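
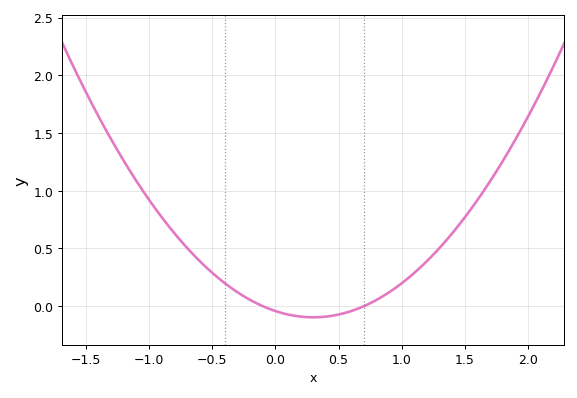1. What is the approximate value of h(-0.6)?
0.4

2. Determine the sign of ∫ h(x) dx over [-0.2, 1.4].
positive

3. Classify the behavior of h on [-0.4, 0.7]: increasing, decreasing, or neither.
neither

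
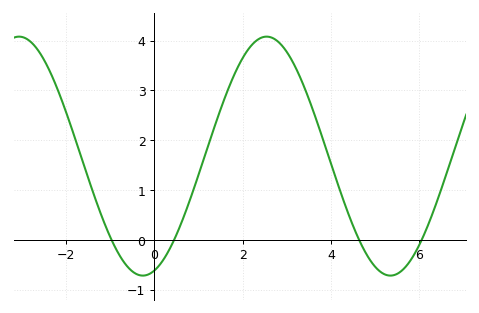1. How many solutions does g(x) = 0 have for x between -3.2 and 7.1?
4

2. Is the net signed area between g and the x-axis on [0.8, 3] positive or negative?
positive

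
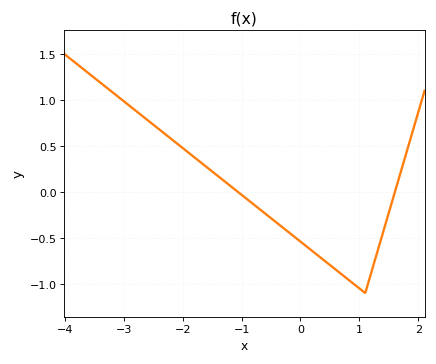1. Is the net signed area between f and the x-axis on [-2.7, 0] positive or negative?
positive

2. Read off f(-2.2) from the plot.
0.6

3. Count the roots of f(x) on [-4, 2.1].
2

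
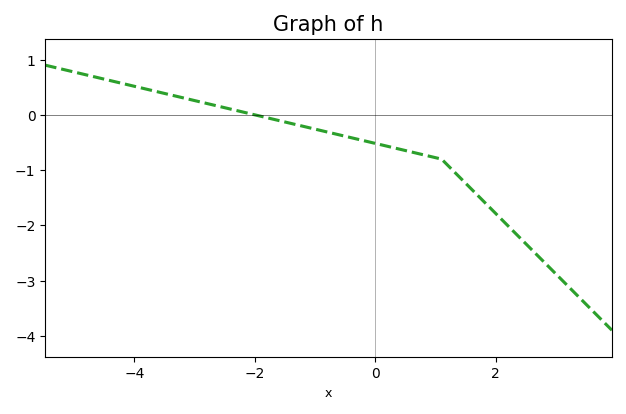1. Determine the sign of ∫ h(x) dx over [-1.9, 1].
negative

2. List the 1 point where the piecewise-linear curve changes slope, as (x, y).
(1.1, -0.8)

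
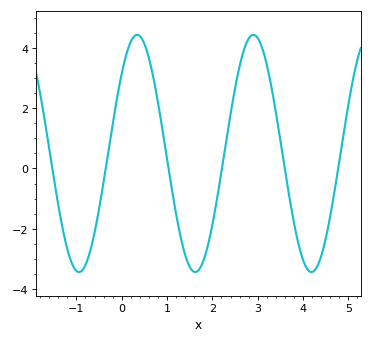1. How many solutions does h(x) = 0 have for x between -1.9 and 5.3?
6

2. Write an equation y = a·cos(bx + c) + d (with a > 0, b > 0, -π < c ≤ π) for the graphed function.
y = 3.94cos(2.5x - 0.83) + 0.5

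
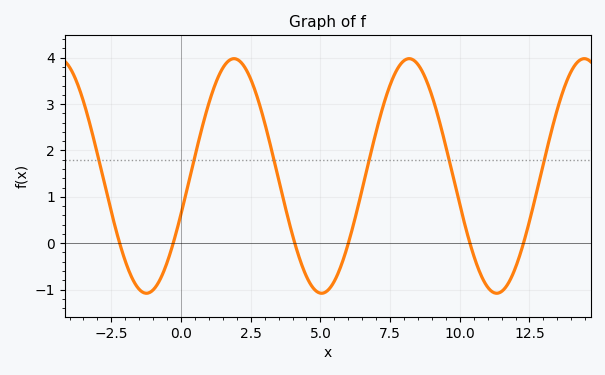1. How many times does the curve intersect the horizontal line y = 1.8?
6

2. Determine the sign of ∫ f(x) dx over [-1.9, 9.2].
positive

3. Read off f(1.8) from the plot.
3.97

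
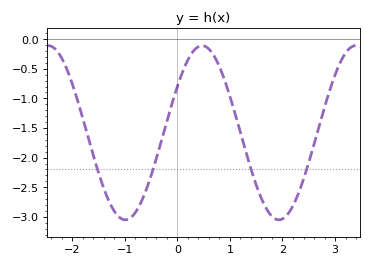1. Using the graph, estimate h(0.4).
-0.127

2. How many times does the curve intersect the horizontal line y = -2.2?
4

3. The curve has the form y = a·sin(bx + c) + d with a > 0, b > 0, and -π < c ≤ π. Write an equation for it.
y = 1.47sin(2.15x + 0.56) - 1.58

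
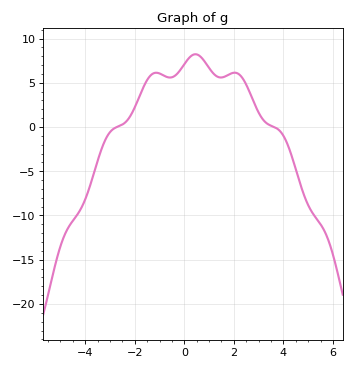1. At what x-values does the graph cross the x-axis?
-2.8, 3.6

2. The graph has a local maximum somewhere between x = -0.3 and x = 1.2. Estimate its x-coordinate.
0.4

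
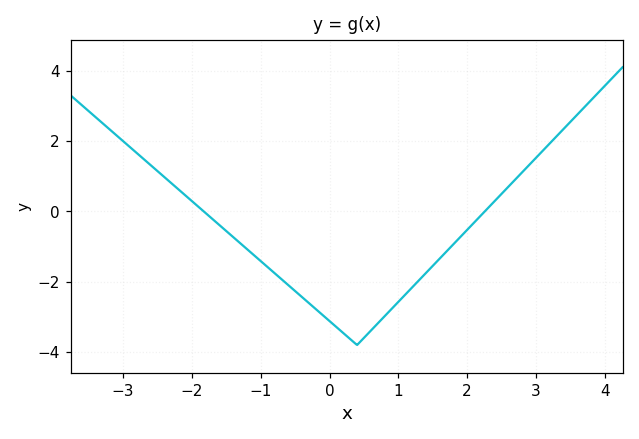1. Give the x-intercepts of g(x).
-1.83, 2.26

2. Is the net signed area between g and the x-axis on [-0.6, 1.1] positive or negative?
negative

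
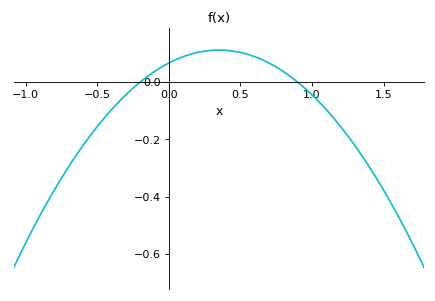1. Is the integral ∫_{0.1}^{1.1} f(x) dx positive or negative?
positive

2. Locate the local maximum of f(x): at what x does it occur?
0.35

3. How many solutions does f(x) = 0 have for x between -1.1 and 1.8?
2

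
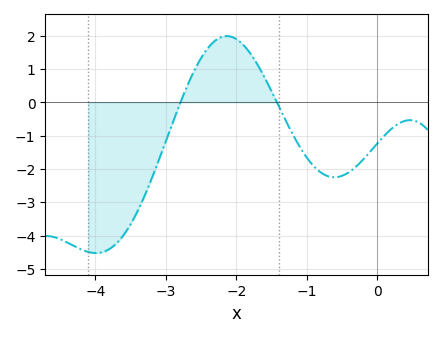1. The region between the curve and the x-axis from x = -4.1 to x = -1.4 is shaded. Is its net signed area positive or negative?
negative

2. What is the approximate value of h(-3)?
-1.2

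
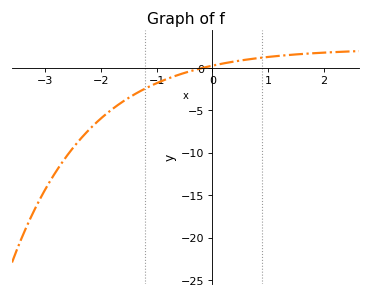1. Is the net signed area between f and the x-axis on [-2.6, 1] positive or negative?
negative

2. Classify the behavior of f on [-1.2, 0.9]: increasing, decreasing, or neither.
increasing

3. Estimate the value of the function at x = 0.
0.27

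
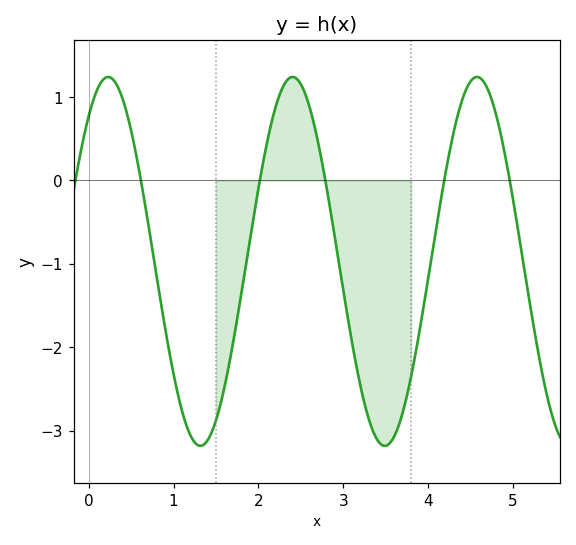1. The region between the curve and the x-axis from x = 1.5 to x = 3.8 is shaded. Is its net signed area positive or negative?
negative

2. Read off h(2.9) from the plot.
-0.7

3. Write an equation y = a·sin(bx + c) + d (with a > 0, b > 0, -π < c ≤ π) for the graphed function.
y = 2.21sin(2.9x + 0.91) - 0.97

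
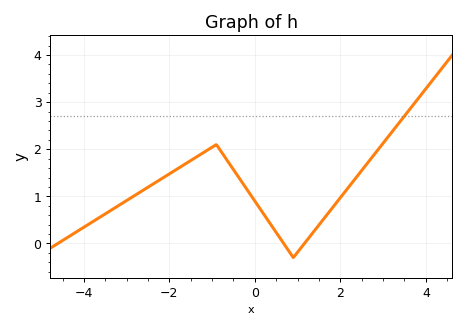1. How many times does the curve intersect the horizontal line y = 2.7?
1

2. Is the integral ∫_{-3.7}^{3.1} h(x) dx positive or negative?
positive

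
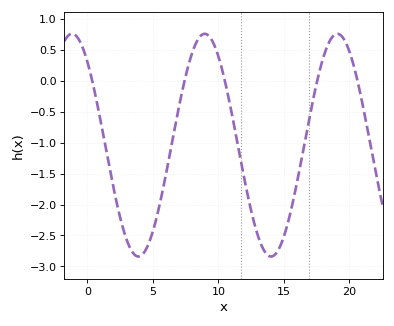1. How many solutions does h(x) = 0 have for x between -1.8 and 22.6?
5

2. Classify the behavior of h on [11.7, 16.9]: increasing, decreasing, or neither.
neither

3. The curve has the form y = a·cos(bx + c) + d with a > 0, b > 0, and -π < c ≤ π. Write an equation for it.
y = 1.8cos(0.62x + 0.73) - 1.04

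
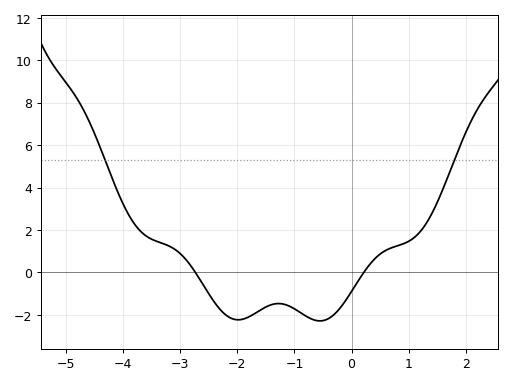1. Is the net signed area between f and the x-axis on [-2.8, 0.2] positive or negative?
negative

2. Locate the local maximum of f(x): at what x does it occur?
-1.28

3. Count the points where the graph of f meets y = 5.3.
2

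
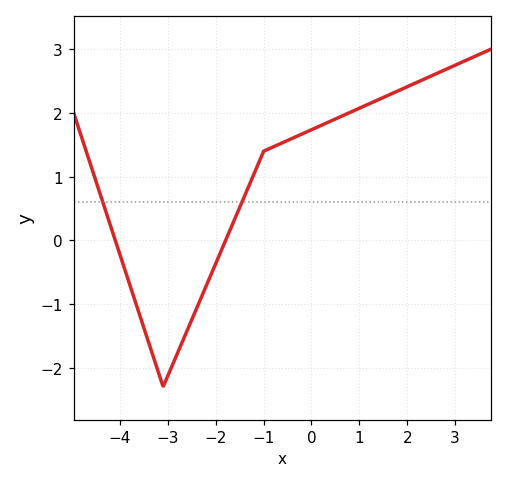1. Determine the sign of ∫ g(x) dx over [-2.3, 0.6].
positive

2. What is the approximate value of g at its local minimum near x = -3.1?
-2.3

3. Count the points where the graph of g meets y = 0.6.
2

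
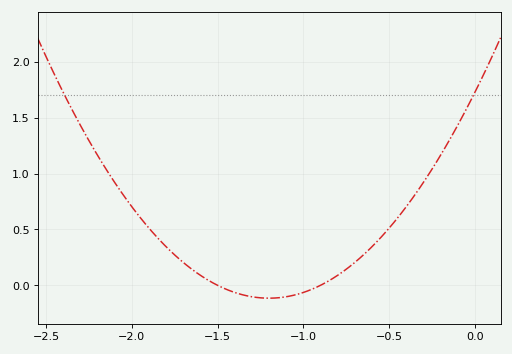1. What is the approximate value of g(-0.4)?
0.704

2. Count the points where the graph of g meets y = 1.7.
2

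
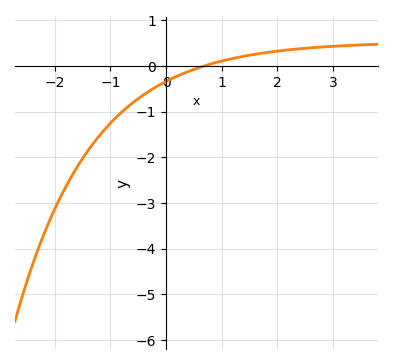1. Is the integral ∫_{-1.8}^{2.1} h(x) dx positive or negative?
negative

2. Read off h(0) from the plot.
-0.34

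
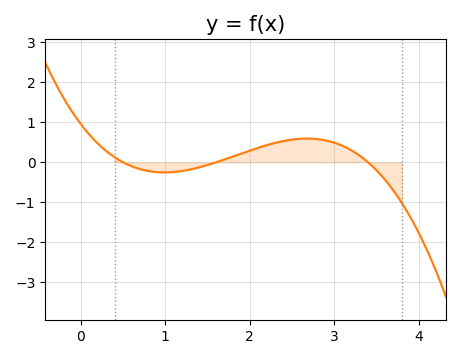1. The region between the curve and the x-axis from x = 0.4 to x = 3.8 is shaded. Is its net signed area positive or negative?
positive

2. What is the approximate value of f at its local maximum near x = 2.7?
0.6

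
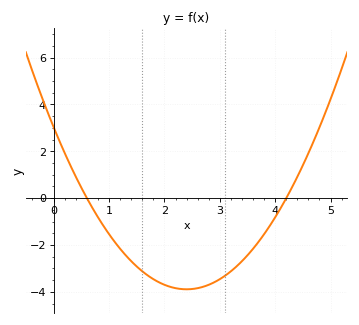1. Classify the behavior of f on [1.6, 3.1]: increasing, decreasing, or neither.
neither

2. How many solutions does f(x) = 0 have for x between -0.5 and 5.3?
2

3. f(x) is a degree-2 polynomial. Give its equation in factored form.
y = 1.2(x - 0.6)(x - 4.2)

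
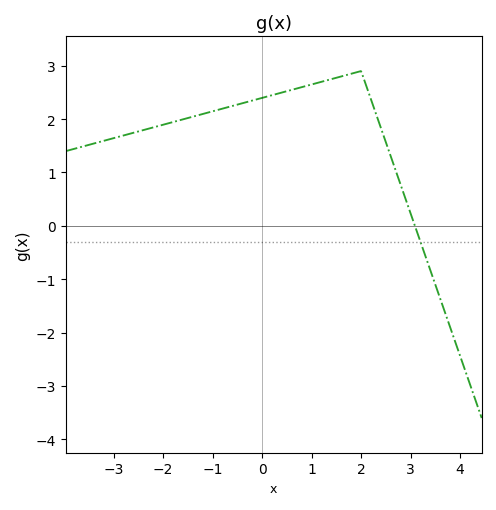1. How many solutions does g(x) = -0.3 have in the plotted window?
1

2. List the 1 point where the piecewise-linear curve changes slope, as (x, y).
(2, 2.9)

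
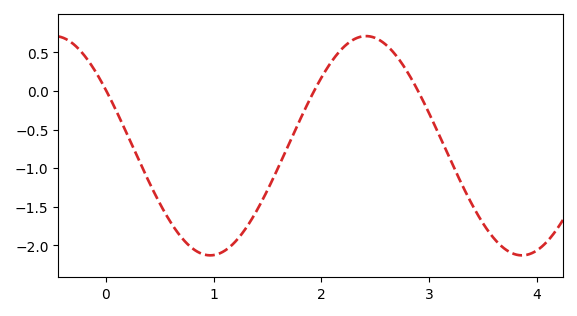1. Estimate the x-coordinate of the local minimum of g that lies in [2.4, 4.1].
3.86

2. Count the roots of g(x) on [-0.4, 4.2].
3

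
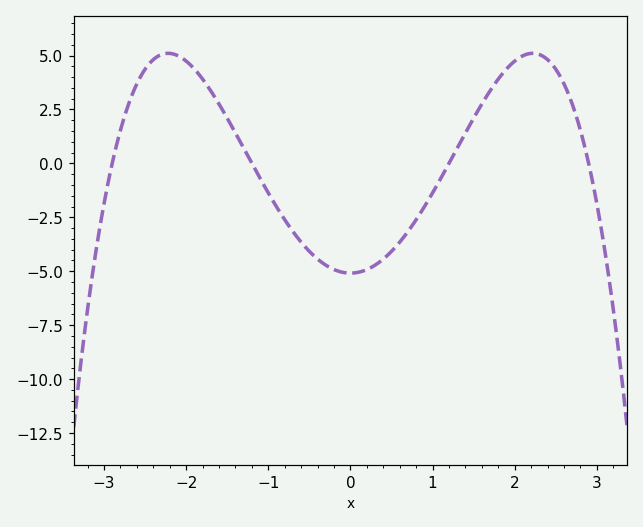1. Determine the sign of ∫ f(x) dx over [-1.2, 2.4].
negative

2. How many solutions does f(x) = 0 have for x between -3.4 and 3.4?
4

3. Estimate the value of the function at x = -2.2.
5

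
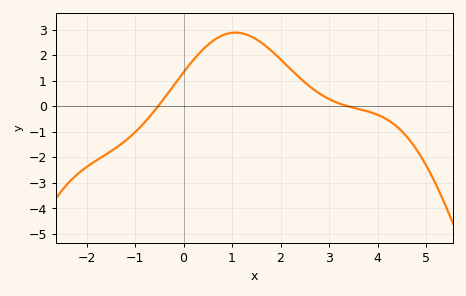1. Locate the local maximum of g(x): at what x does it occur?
1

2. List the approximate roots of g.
-0.6, 3.4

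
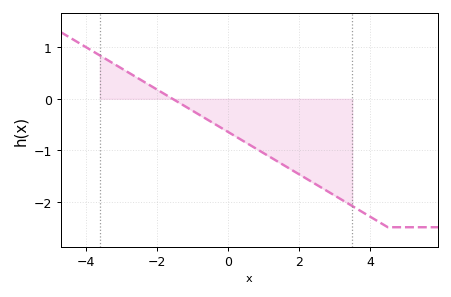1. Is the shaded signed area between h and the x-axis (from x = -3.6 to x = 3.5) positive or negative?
negative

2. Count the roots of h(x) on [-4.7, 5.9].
1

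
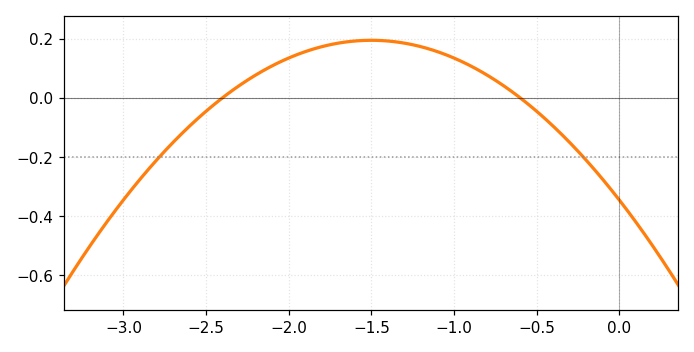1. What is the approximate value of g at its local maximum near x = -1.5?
0.2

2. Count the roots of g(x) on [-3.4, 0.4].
2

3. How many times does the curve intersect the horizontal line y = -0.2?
2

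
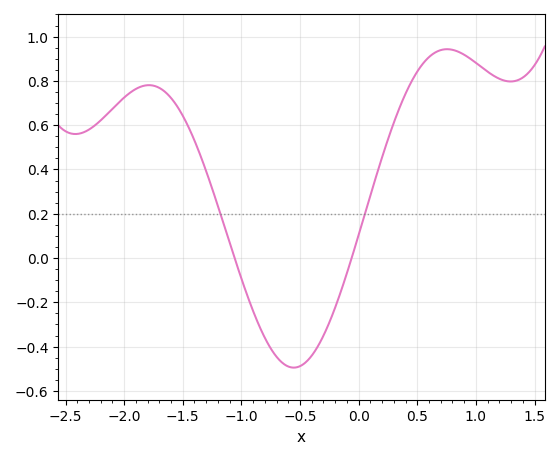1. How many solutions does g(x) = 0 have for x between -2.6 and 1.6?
2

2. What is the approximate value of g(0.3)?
0.62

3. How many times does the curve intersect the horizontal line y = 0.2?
2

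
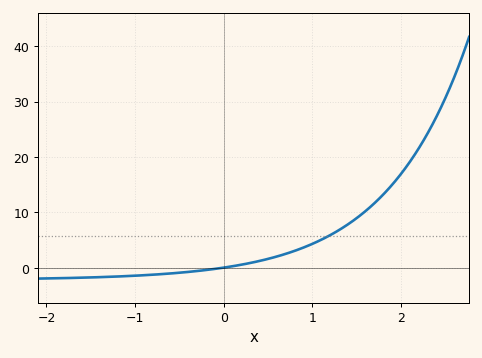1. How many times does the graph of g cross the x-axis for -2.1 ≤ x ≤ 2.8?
1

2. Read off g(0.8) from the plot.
3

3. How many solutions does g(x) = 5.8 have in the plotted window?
1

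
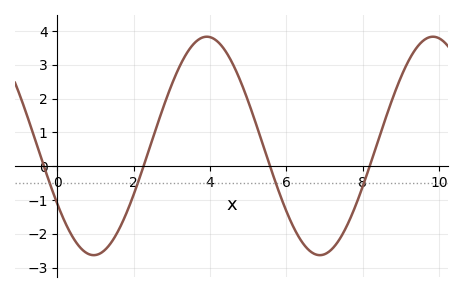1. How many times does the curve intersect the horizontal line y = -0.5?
4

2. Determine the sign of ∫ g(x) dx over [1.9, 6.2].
positive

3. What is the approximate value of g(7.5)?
-1.96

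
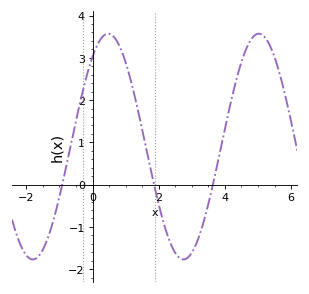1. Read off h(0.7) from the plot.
3.44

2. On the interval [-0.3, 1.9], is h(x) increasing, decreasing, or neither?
neither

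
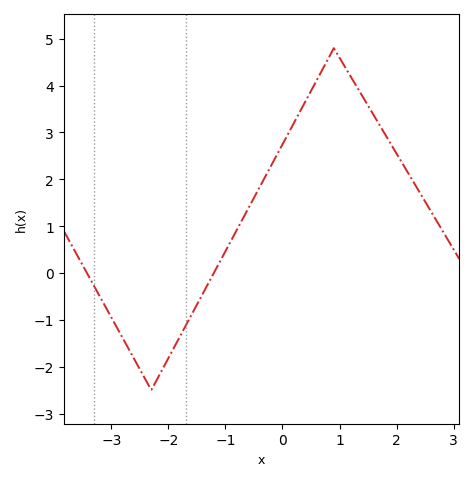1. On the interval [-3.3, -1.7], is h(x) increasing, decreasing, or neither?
neither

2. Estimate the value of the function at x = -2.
-1.82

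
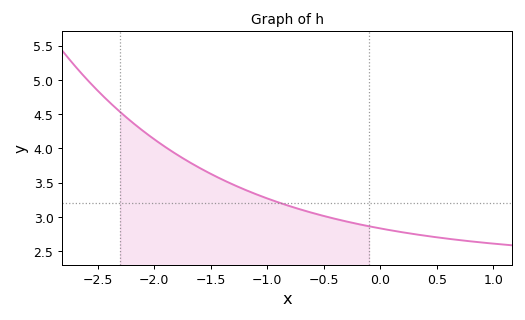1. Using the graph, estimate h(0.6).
2.7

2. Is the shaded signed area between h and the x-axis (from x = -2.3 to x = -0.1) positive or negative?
positive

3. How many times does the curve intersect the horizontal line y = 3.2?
1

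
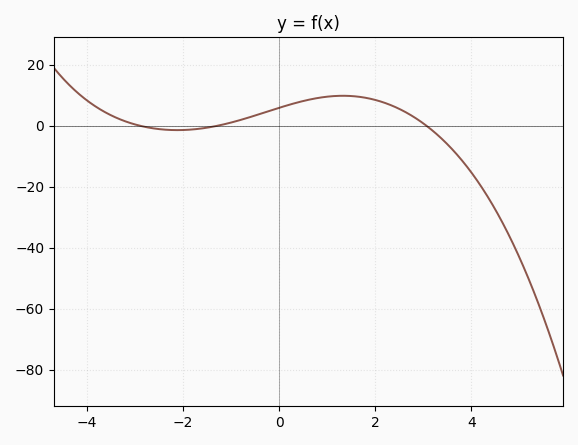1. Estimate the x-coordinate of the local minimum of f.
-2.11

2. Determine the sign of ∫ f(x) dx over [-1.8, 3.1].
positive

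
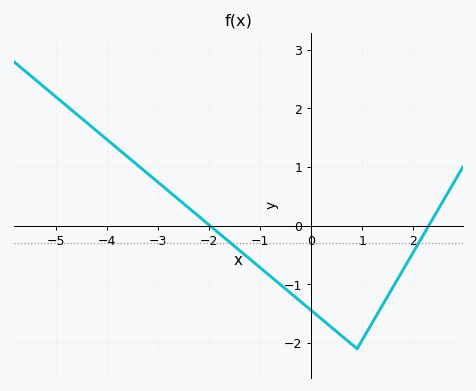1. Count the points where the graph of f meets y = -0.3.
2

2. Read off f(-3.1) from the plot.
0.812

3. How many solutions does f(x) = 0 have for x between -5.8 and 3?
2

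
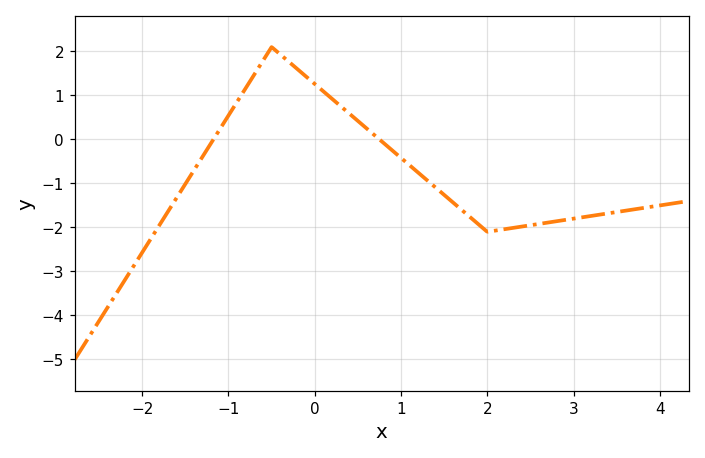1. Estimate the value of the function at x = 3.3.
-1.7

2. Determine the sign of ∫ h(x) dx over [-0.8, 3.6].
negative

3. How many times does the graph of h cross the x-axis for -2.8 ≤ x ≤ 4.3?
2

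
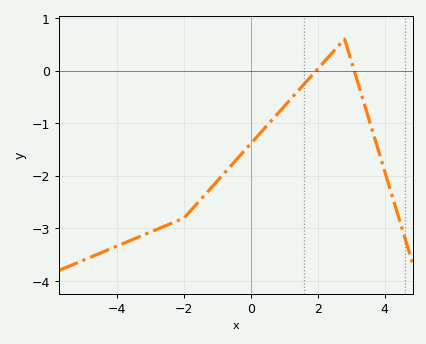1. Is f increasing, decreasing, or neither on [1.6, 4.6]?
neither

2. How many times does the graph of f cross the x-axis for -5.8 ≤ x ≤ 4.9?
2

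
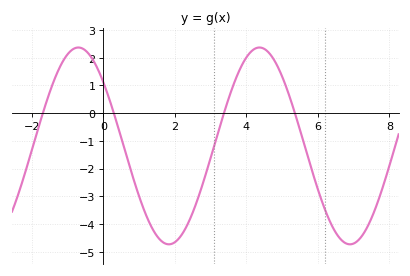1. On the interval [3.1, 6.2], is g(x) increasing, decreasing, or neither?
neither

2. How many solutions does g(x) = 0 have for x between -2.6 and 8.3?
4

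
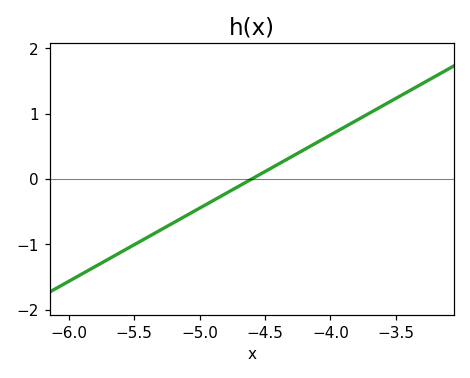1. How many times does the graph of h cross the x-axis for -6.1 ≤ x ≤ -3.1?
1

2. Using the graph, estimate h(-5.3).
-0.8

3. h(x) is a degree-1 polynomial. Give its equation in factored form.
y = 1.12(x + 4.6)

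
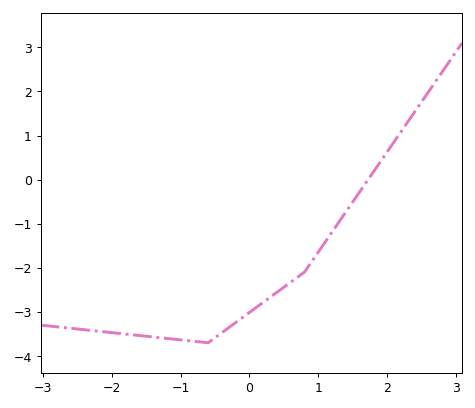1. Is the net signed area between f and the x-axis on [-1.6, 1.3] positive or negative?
negative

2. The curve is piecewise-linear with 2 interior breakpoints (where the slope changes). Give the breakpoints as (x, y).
(-0.6, -3.7); (0.8, -2.1)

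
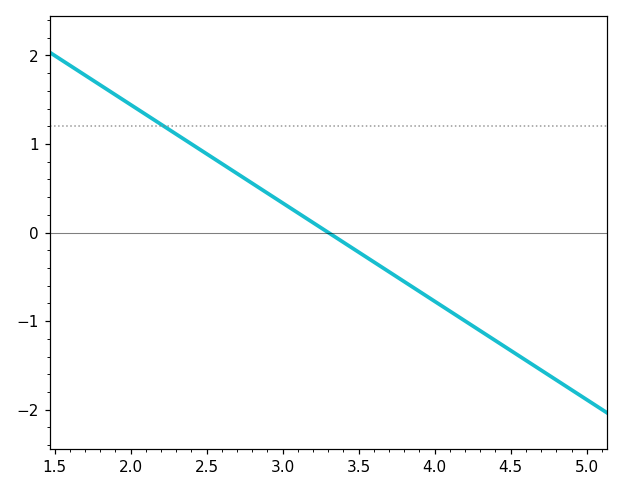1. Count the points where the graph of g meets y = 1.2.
1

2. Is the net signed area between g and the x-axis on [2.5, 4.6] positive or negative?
negative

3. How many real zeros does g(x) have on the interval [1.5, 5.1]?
1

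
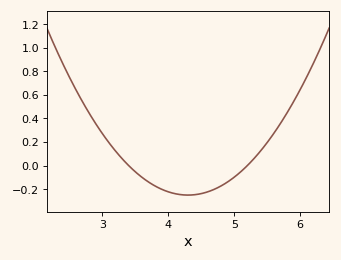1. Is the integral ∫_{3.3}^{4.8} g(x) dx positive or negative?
negative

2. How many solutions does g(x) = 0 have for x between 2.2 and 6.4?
2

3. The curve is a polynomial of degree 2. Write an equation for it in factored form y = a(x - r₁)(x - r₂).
y = 0.31(x - 3.4)(x - 5.2)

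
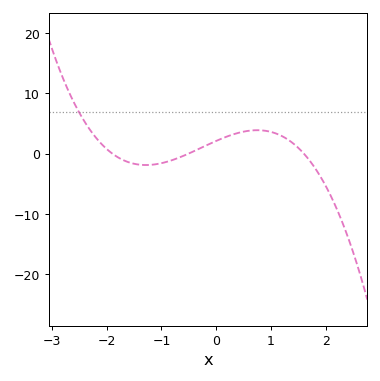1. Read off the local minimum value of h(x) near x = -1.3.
-1.91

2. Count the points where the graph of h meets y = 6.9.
1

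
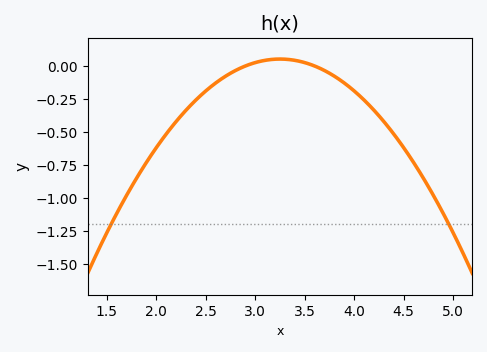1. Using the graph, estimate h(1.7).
-0.98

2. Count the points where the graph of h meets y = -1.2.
2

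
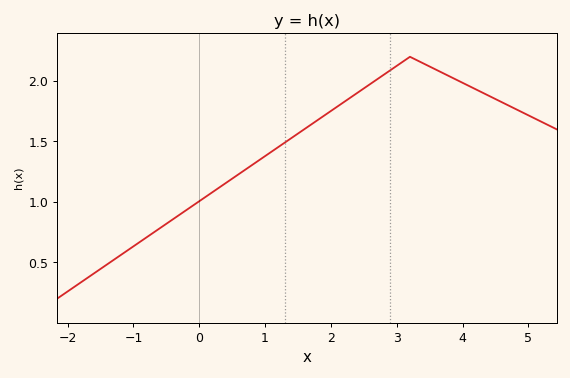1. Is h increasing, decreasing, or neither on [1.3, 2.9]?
increasing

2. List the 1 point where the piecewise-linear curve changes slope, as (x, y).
(3.2, 2.2)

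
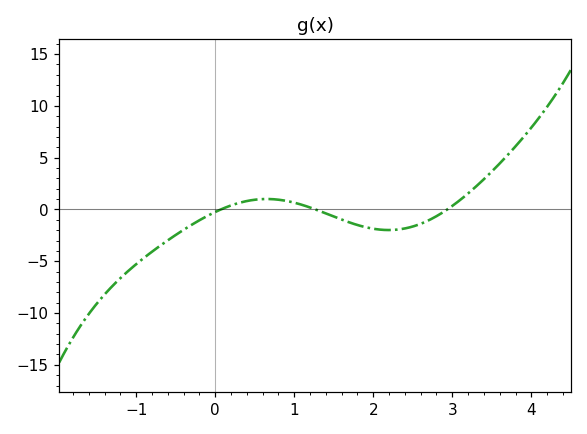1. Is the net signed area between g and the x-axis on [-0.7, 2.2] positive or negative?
negative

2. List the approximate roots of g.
0.1, 1.3, 2.9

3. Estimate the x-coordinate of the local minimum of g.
2.2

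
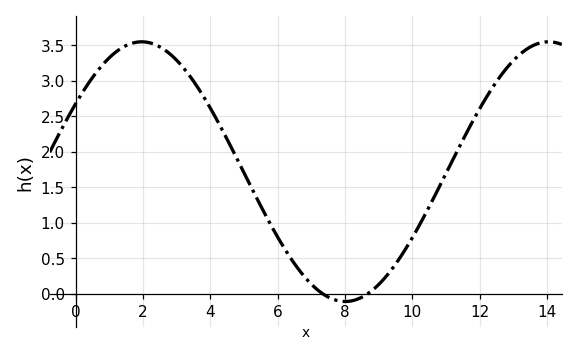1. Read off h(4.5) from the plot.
2.2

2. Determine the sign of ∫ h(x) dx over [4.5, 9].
positive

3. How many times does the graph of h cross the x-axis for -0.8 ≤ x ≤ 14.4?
2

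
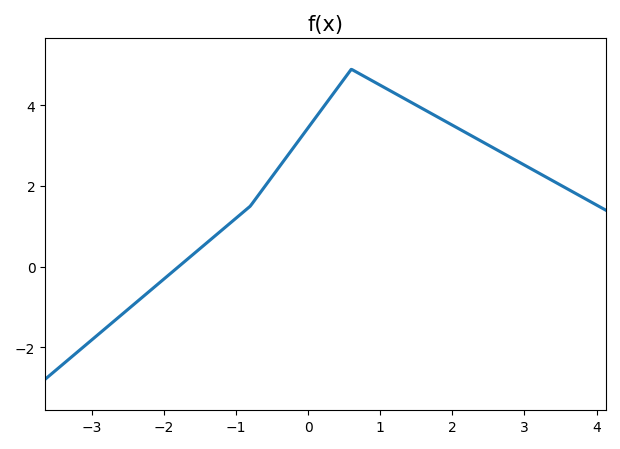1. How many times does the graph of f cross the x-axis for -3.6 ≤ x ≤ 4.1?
1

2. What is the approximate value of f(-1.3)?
0.8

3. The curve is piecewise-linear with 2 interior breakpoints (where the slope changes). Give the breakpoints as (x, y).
(-0.8, 1.5); (0.6, 4.9)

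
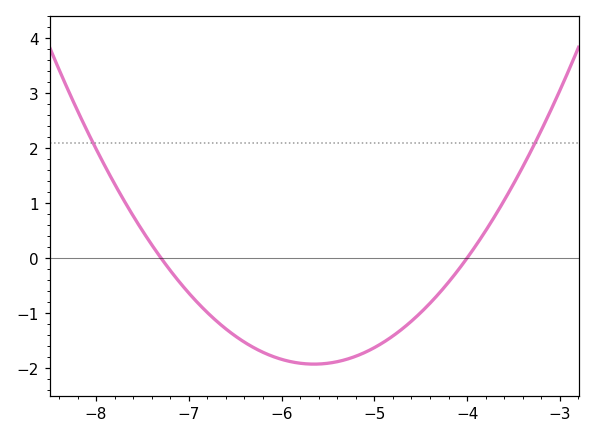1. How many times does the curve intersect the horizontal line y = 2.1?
2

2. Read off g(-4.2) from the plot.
-0.4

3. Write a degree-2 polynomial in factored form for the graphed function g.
y = 0.71(x + 7.3)(x + 4)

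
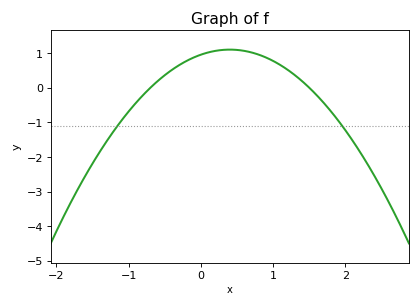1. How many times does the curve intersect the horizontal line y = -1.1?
2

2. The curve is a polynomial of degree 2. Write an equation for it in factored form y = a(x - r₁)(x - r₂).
y = -0.91(x + 0.7)(x - 1.5)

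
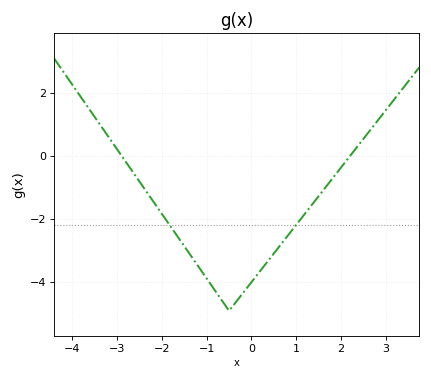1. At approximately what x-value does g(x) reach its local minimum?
-0.6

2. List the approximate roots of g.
-2.8, 2.2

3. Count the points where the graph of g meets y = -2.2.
2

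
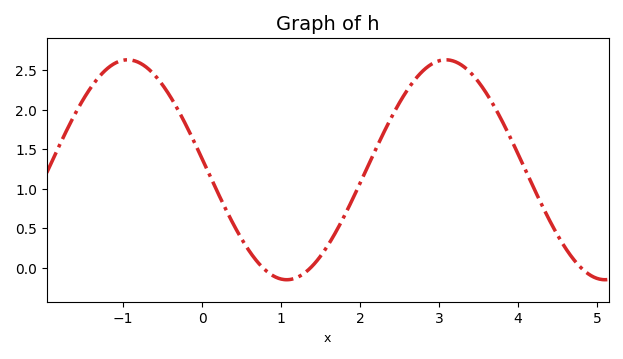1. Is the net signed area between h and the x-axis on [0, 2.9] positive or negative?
positive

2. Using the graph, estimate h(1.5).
0.15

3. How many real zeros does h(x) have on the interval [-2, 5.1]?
3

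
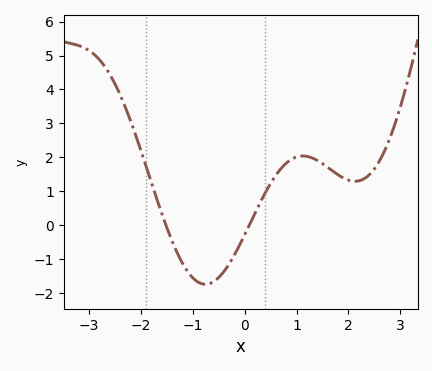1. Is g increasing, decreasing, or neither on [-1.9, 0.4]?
neither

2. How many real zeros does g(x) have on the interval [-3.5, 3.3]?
2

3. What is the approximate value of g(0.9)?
1.9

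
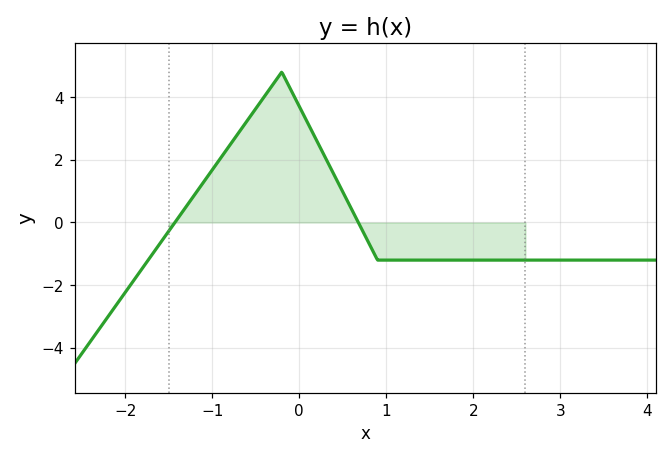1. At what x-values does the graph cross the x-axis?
-1.43, 0.68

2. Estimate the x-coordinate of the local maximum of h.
-0.2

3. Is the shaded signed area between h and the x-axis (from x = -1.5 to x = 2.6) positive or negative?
positive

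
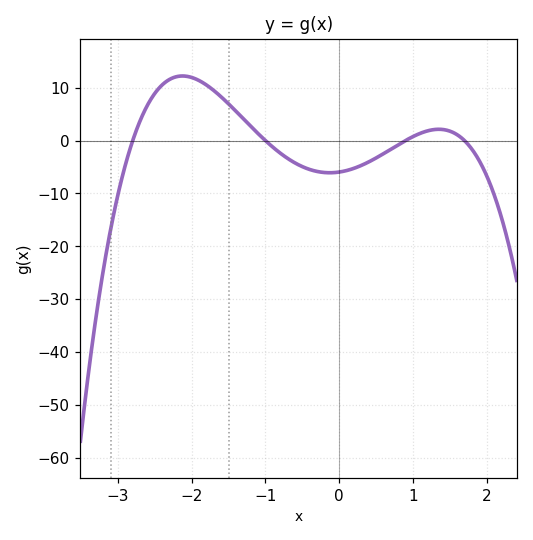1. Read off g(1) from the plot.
0.739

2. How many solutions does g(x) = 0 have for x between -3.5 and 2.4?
4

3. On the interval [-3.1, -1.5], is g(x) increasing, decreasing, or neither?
neither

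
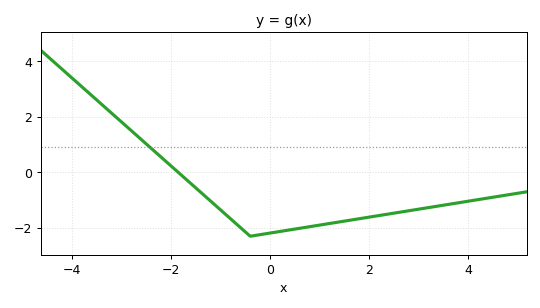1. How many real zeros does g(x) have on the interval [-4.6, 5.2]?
1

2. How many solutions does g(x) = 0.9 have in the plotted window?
1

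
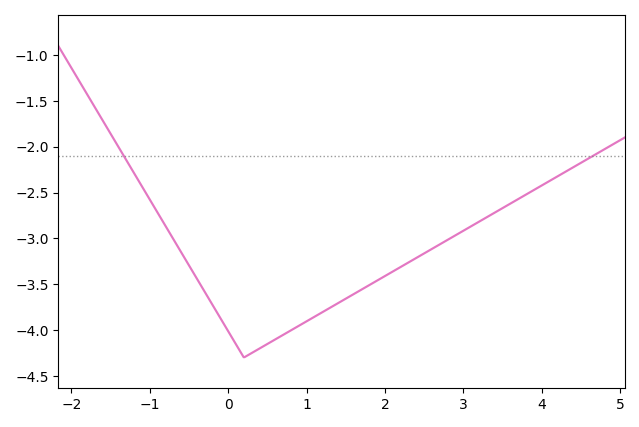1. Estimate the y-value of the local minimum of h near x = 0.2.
-4.3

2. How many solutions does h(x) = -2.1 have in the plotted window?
2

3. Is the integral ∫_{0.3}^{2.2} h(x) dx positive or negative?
negative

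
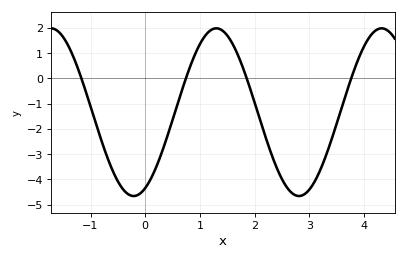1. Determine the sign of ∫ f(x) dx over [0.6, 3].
negative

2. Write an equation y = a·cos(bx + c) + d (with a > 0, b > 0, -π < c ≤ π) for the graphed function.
y = 3.32cos(2.1x - 2.7) - 1.34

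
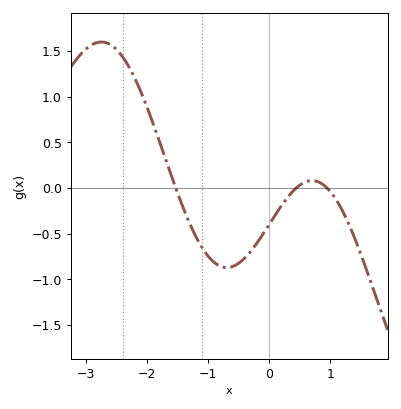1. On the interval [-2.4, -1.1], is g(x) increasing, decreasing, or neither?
decreasing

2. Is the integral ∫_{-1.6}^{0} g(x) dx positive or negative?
negative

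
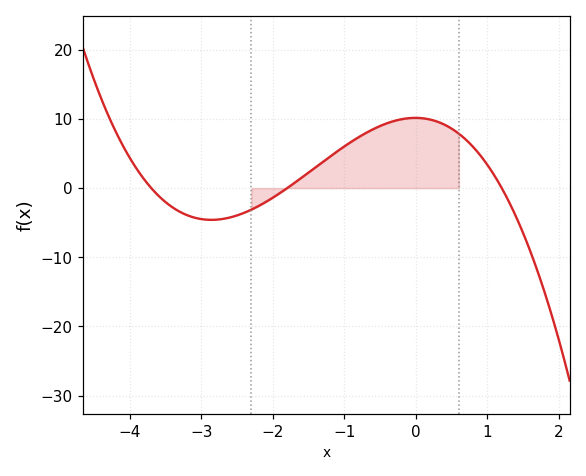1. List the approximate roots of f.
-3.7, -1.8, 1.2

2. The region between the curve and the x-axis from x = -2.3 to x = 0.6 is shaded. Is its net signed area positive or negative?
positive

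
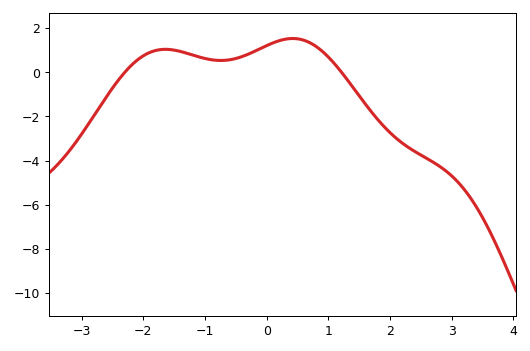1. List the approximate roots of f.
-2.3, 1.21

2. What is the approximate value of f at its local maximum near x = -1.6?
1.04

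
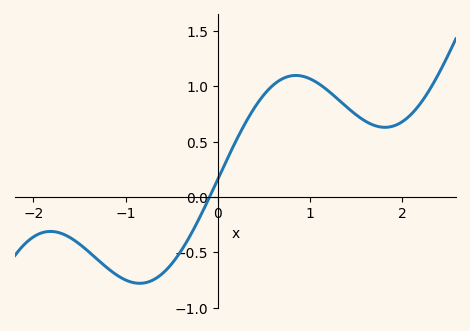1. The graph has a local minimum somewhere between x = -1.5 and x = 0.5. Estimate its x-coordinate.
-0.846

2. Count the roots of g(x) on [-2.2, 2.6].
1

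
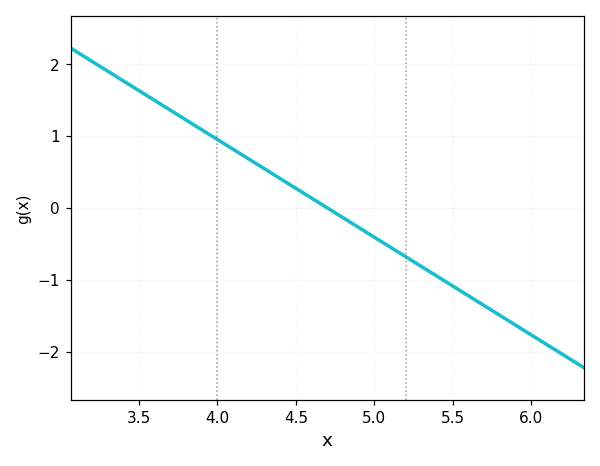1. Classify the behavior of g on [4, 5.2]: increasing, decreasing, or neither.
decreasing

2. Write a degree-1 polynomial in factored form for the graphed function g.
y = -1.36(x - 4.7)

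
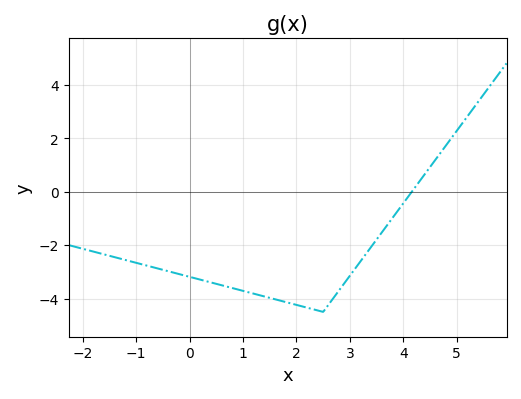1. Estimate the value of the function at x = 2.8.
-3.6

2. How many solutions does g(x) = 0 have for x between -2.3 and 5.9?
1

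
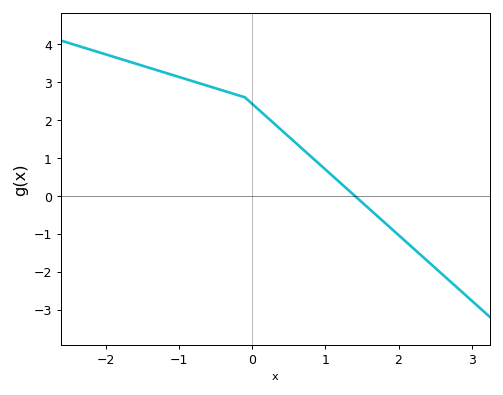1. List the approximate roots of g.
1.4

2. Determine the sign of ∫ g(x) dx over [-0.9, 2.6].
positive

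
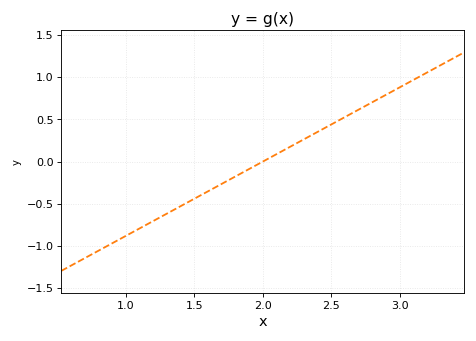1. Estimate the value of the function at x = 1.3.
-0.616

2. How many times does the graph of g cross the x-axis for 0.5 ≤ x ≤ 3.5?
1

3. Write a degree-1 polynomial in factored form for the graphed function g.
y = 0.88(x - 2)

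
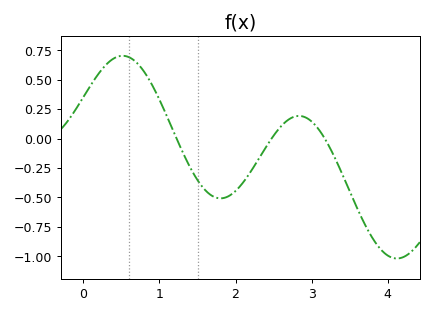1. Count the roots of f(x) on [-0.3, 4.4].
3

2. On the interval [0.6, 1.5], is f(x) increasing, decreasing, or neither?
decreasing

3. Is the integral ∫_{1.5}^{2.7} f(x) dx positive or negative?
negative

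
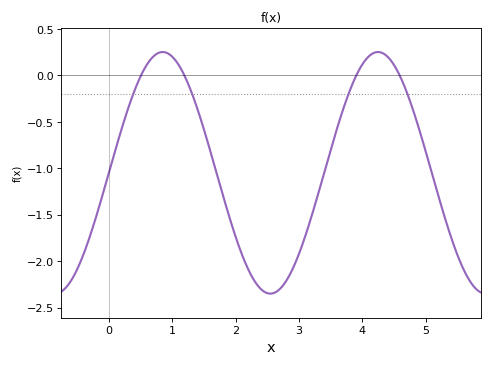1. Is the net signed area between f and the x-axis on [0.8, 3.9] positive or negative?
negative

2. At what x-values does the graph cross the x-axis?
0.5, 1.2, 3.9, 4.6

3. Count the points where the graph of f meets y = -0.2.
4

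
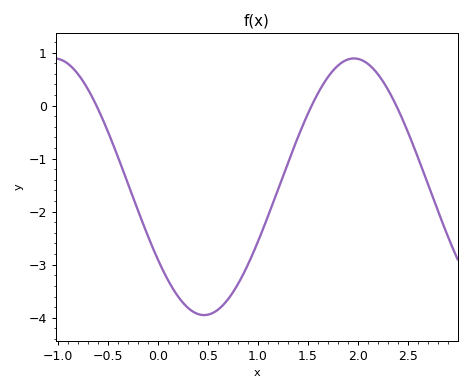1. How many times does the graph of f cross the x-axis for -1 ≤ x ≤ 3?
3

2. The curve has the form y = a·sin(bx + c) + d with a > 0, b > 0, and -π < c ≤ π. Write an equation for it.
y = 2.42sin(2.1x - 2.54) - 1.53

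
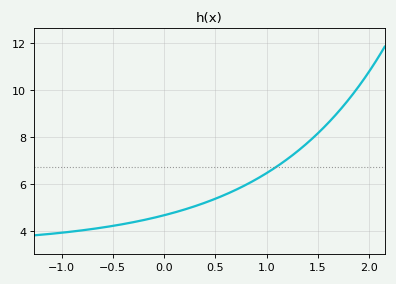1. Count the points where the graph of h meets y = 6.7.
1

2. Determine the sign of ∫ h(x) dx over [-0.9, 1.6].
positive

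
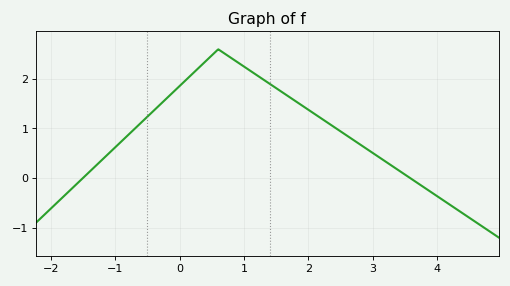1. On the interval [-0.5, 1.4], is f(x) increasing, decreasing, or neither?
neither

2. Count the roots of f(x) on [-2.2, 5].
2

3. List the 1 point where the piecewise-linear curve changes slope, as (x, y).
(0.6, 2.6)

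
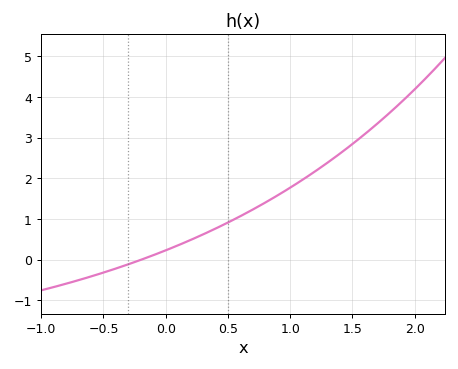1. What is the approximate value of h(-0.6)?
-0.411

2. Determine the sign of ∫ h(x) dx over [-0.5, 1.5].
positive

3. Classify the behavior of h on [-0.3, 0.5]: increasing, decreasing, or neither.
increasing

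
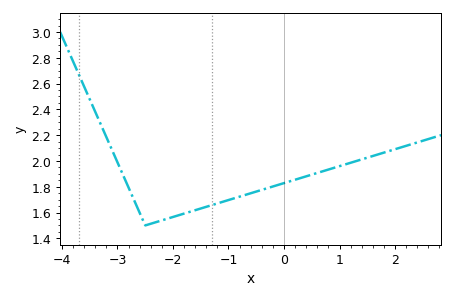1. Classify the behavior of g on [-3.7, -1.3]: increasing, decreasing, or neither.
neither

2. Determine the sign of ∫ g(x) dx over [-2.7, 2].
positive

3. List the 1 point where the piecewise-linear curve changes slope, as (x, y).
(-2.5, 1.5)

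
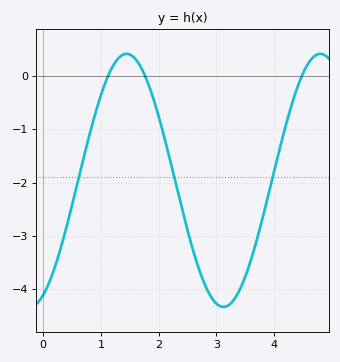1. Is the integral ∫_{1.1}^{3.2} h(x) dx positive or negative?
negative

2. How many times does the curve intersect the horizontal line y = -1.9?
3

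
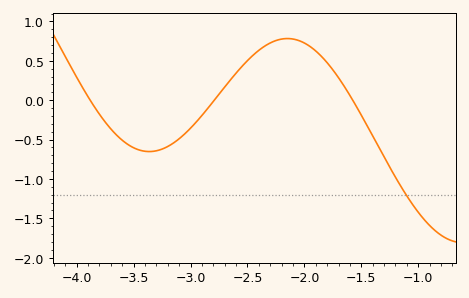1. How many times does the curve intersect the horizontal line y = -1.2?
1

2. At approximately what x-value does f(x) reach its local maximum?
-2.15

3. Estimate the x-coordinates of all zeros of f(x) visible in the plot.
-3.9, -2.8, -1.6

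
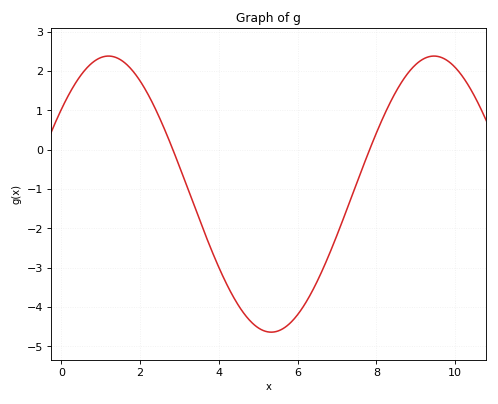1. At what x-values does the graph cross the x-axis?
2.83, 7.83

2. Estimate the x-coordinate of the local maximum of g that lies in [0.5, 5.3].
1.2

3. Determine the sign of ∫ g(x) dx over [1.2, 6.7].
negative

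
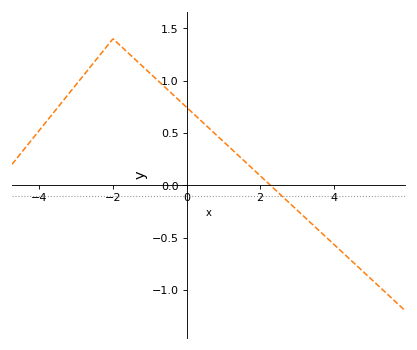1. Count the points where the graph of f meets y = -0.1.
1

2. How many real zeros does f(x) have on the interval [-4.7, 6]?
1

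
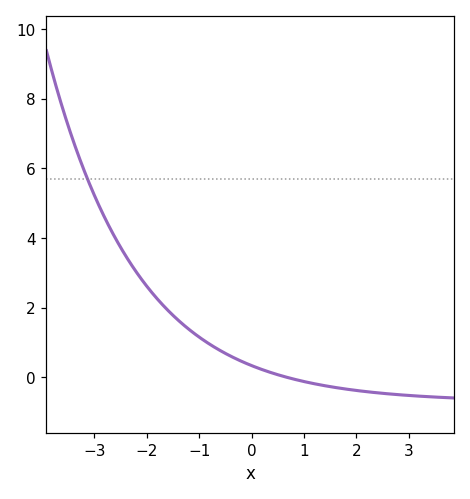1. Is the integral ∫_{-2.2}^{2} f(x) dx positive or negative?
positive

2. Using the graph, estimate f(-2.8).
4.58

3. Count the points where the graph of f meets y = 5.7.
1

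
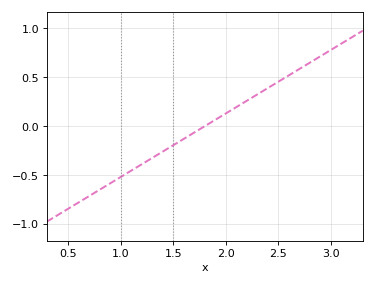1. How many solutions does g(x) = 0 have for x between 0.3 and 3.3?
1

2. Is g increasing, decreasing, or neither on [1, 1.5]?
increasing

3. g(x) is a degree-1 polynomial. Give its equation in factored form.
y = 0.65(x - 1.8)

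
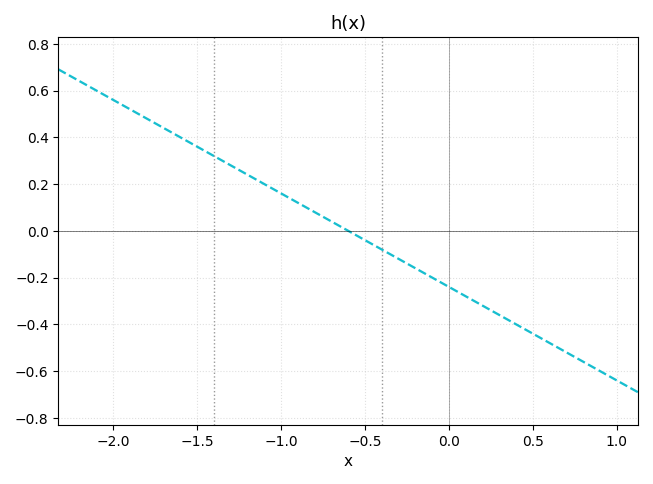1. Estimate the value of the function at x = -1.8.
0.48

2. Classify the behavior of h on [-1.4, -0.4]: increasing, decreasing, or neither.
decreasing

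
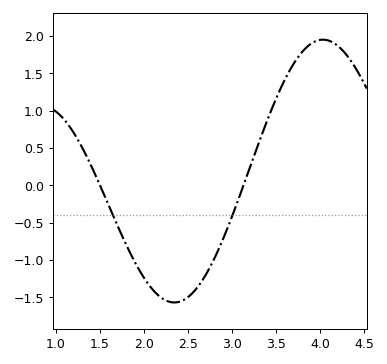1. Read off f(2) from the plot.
-1.25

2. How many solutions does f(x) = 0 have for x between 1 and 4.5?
2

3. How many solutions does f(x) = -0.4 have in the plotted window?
2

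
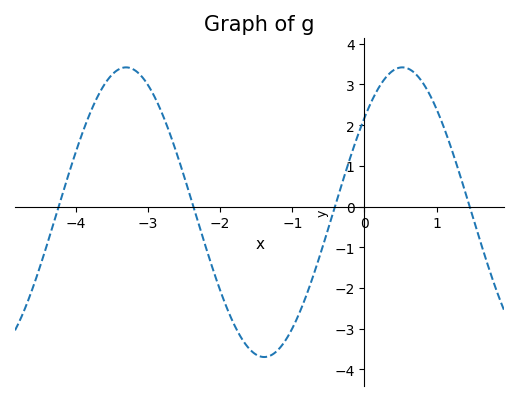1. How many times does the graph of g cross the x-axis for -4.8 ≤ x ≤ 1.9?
4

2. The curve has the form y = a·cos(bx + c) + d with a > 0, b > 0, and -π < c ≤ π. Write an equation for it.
y = 3.56cos(1.6x - 0.86) - 0.14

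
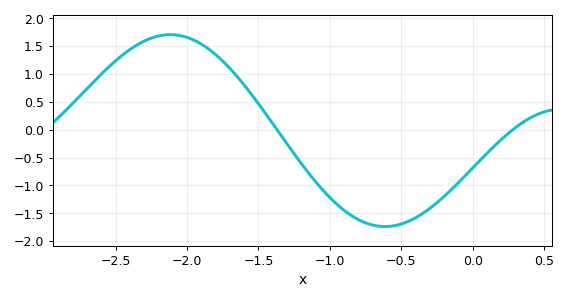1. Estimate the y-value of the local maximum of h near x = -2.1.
1.7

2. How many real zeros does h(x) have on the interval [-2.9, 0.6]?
2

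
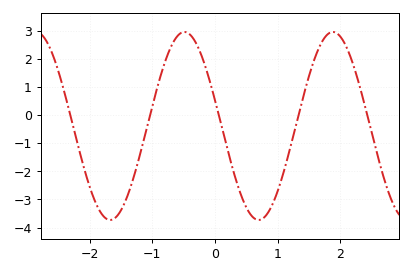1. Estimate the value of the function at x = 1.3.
-0.314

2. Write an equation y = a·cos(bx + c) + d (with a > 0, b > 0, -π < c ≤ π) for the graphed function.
y = 3.34cos(2.65x + 1.29) - 0.39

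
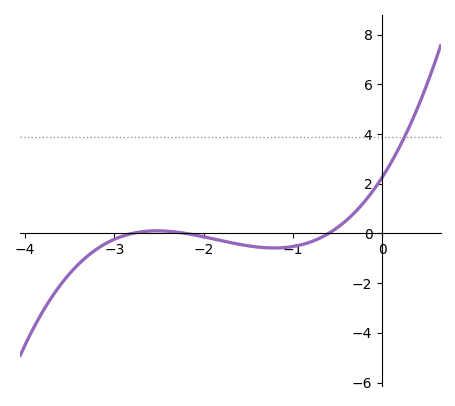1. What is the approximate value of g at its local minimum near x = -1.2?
-0.586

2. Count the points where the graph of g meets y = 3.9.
1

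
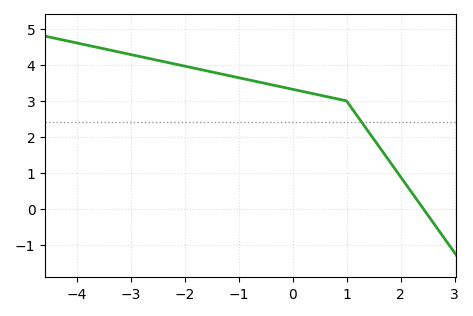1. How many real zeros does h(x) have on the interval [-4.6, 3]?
1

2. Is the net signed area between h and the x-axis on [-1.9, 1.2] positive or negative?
positive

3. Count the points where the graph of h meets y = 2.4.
1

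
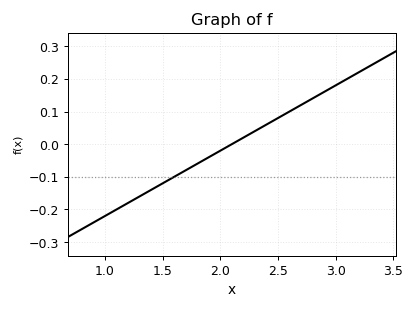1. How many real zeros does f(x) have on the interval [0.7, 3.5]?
1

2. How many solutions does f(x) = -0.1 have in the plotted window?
1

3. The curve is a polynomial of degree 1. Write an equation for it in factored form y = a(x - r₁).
y = 0.2(x - 2.1)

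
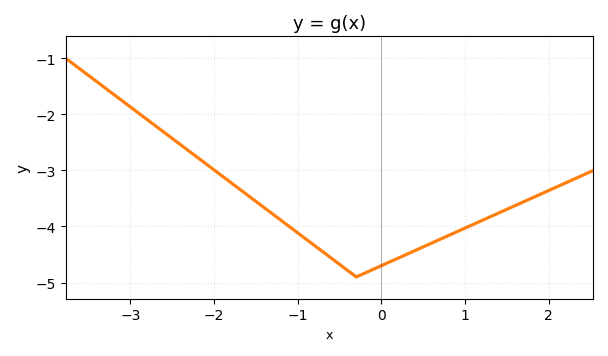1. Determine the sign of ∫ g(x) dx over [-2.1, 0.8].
negative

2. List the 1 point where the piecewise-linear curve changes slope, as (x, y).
(-0.3, -4.9)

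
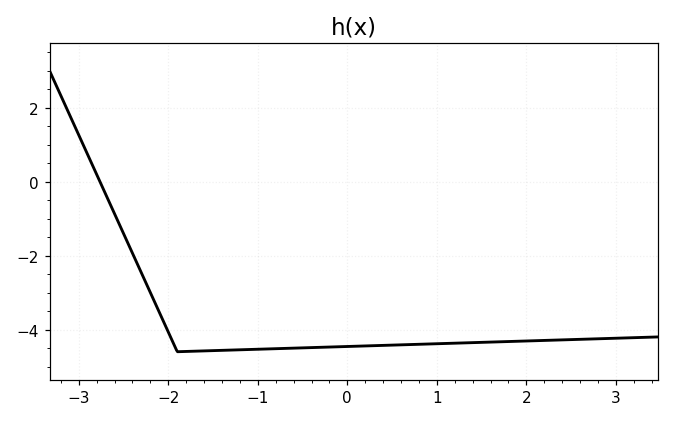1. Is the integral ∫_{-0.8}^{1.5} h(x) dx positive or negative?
negative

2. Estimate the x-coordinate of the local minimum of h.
-1.9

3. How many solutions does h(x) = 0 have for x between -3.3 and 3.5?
1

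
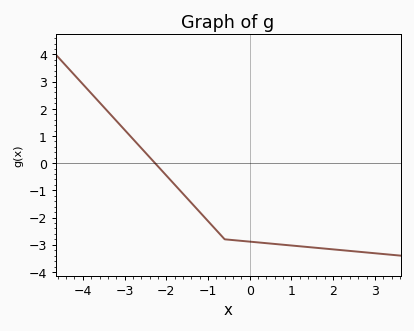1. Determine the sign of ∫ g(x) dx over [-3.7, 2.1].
negative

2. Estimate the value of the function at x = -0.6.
-2.8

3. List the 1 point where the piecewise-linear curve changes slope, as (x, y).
(-0.6, -2.8)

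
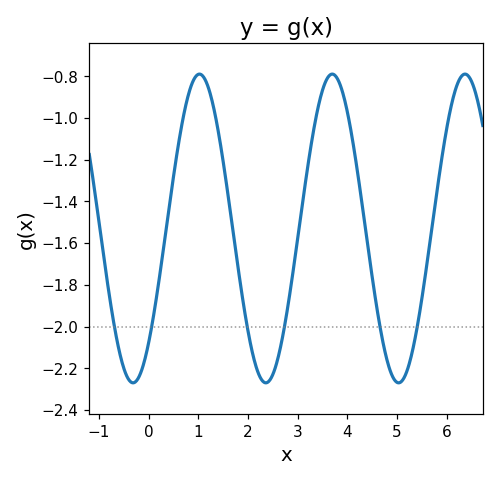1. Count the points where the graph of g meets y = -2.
6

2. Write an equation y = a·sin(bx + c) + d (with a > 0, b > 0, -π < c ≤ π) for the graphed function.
y = 0.74sin(2.4x - 0.83) - 1.53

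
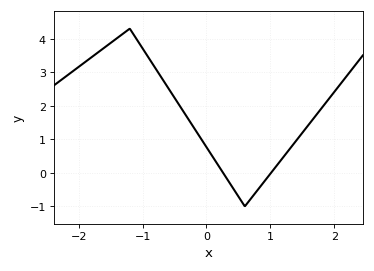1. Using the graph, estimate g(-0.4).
1.94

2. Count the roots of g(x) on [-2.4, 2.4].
2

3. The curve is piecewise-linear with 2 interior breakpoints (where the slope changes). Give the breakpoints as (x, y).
(-1.2, 4.3); (0.6, -1)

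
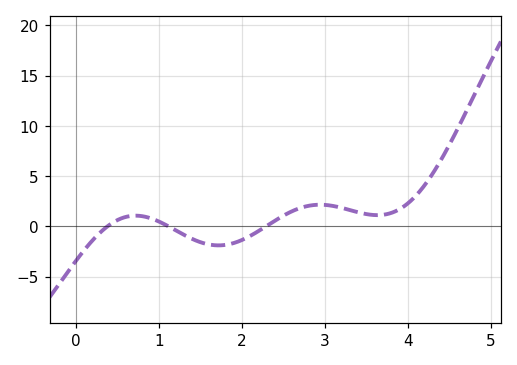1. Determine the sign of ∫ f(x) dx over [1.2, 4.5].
positive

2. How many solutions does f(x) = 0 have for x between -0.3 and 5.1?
3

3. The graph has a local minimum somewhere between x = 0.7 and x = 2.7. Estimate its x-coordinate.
1.7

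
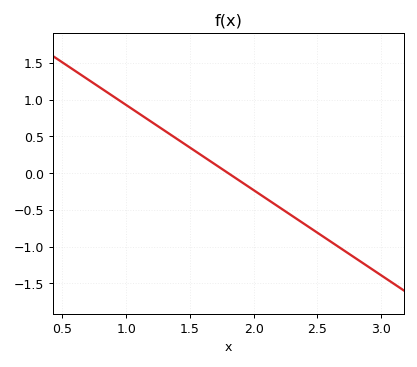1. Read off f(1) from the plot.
0.95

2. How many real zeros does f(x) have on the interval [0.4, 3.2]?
1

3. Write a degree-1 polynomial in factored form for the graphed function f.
y = -1.16(x - 1.8)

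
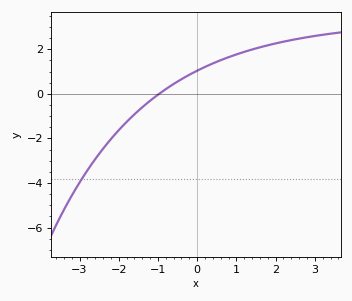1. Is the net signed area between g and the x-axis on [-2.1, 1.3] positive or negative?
positive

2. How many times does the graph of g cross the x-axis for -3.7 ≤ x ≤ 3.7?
1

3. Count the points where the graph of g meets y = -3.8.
1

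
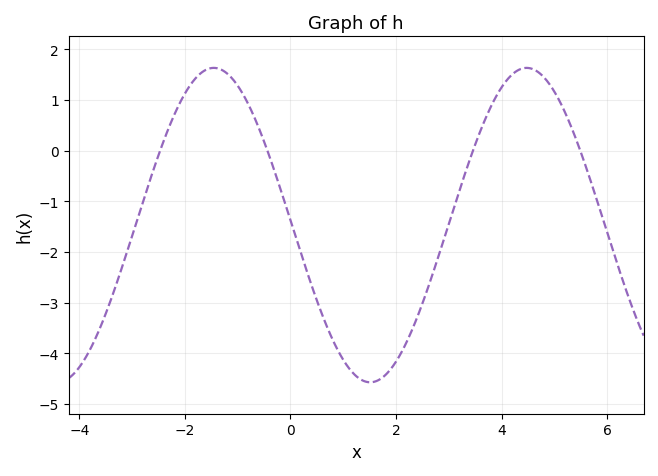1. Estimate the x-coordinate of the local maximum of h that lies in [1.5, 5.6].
4.4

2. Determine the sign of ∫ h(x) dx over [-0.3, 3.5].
negative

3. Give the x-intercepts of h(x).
-2.4, -0.4, 3.4, 5.4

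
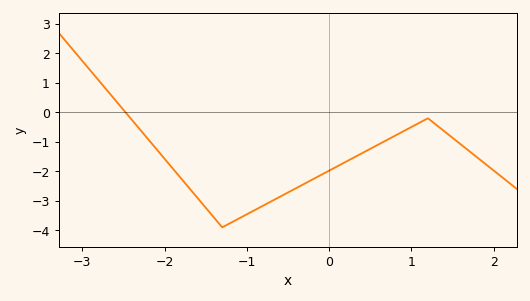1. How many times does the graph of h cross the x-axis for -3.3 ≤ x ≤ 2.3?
1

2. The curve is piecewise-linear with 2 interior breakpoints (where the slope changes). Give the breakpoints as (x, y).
(-1.3, -3.9); (1.2, -0.2)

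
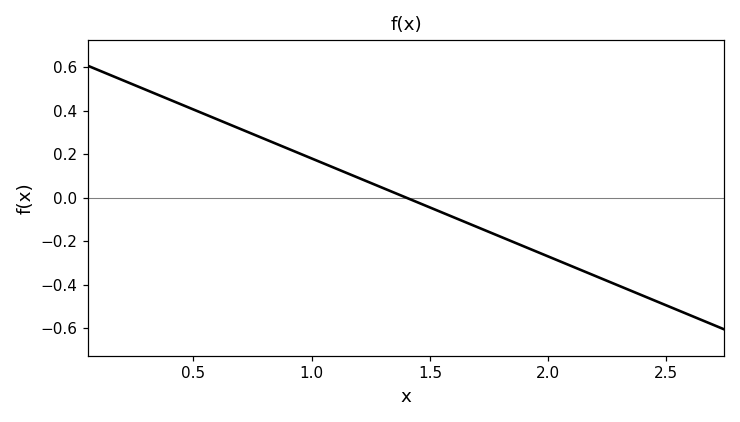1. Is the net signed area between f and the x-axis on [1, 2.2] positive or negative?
negative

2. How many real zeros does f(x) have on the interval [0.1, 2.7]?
1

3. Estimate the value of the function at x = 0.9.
0.22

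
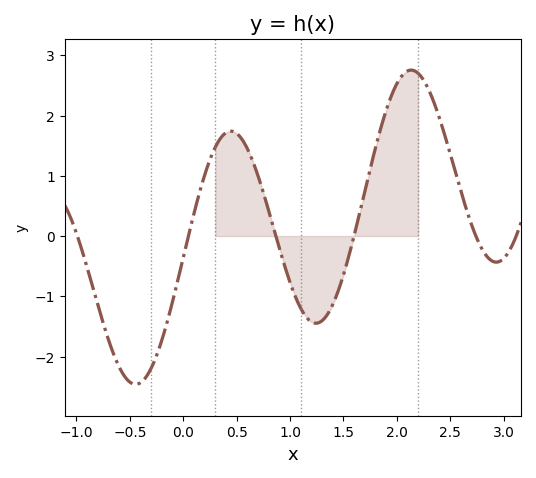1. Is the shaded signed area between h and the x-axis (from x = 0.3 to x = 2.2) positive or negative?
positive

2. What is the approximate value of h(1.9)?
2.1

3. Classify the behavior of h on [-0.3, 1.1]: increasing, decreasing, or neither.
neither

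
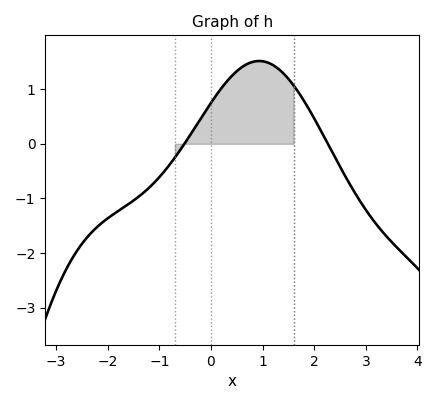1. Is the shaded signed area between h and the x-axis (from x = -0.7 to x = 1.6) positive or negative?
positive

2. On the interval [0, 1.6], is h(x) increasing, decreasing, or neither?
neither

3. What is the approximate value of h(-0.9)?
-0.5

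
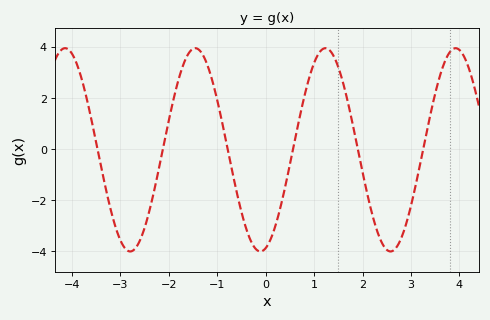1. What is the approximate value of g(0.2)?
-3.03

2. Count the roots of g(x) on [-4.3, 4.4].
6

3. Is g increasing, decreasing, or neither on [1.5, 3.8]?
neither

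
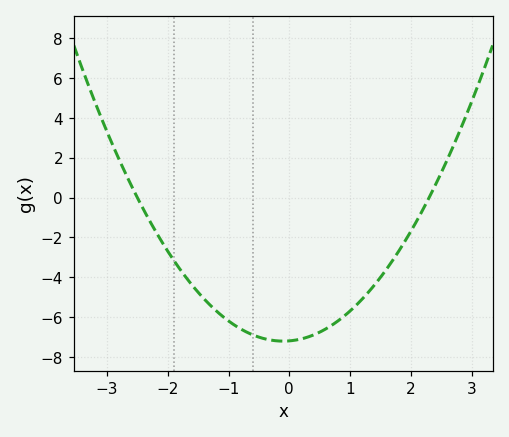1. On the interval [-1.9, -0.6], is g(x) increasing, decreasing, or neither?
decreasing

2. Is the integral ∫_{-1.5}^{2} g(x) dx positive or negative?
negative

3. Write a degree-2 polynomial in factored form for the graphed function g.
y = 1.25(x + 2.5)(x - 2.3)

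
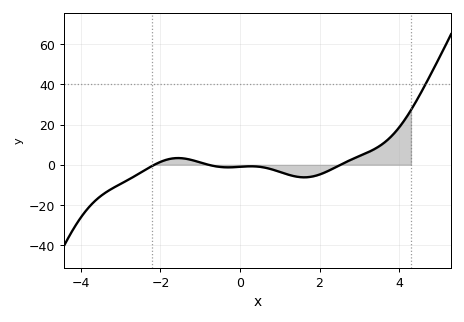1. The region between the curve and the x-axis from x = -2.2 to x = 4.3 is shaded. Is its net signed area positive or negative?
positive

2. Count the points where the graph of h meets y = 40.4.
1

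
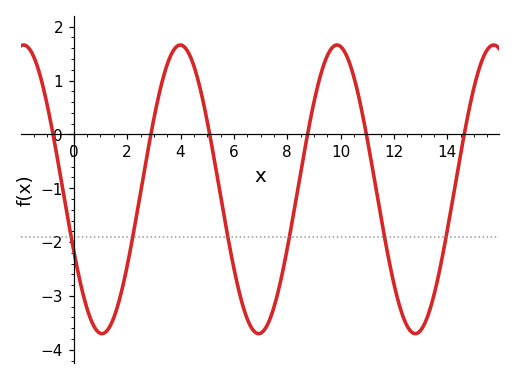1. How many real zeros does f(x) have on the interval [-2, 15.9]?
6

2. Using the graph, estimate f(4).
1.7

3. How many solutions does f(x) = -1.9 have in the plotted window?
6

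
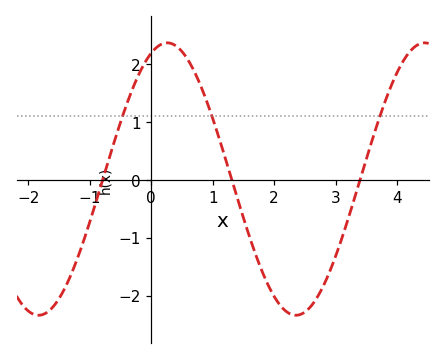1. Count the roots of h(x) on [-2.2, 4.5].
3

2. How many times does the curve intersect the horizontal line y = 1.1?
3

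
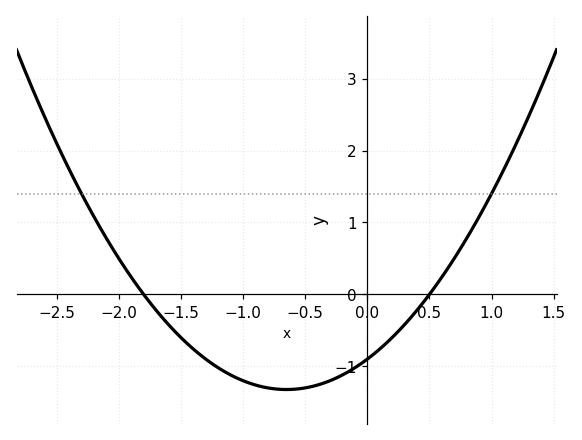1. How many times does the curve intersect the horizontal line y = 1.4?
2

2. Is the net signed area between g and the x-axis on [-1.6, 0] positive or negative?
negative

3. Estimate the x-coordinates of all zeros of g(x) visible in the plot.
-1.8, 0.5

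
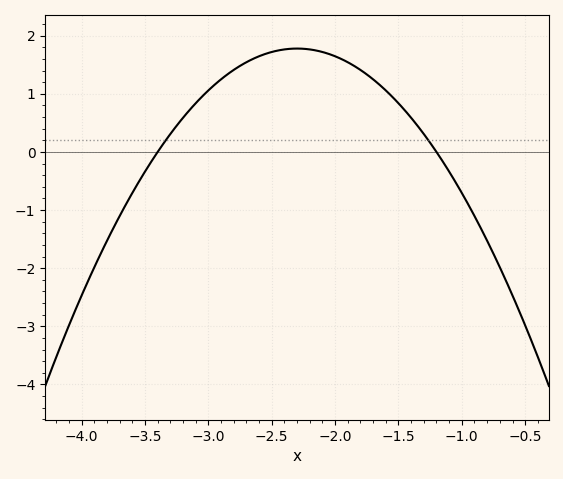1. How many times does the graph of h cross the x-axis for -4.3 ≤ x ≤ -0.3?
2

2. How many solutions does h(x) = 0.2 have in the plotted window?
2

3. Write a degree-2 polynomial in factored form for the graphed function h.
y = -1.47(x + 3.4)(x + 1.2)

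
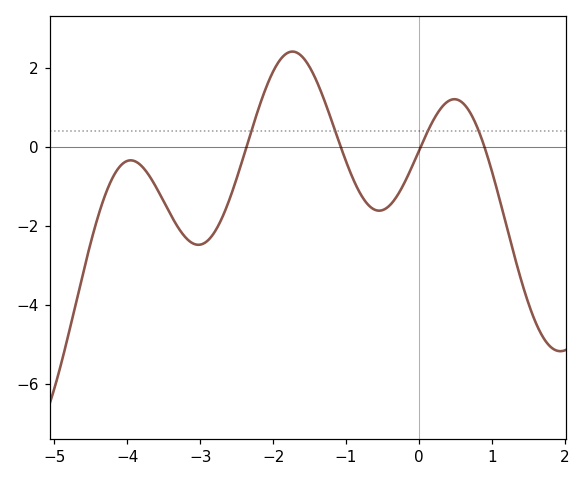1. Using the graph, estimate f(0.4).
1.2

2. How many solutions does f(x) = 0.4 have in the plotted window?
4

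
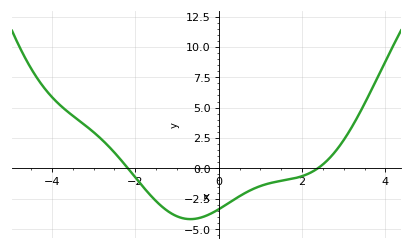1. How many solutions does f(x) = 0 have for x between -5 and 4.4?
2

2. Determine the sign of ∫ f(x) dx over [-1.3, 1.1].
negative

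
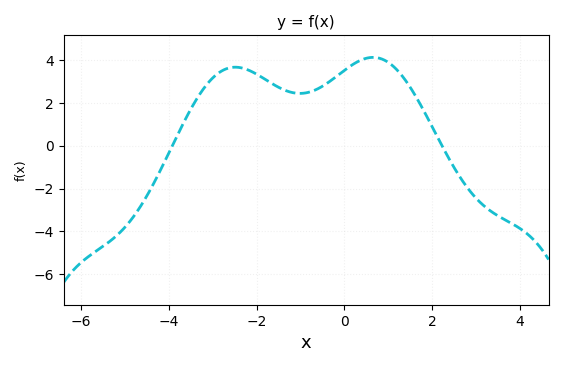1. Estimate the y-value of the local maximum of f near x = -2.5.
3.65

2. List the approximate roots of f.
-3.92, 2.22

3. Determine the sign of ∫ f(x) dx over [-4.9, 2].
positive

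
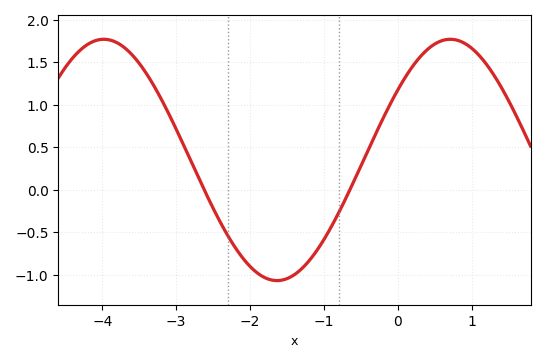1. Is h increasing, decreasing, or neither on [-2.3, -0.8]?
neither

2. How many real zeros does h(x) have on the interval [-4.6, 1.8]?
2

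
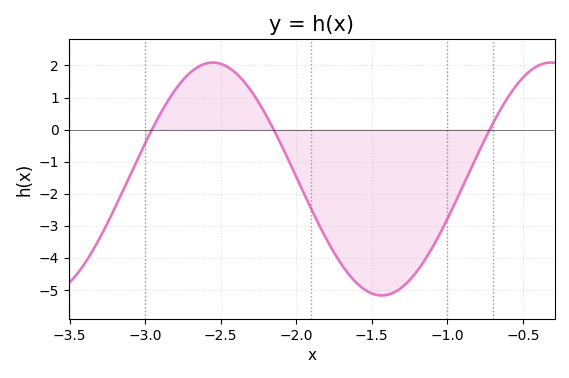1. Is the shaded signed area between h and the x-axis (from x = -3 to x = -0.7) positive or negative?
negative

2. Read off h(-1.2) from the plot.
-4.4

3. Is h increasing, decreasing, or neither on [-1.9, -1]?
neither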